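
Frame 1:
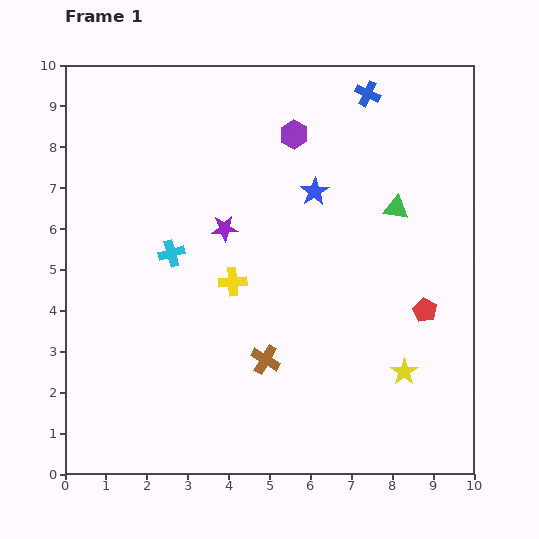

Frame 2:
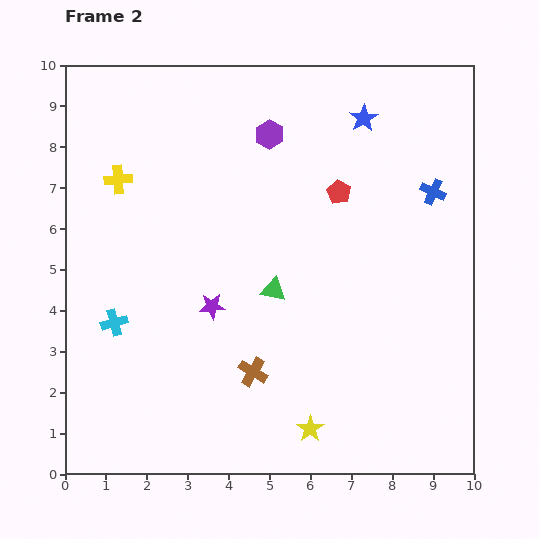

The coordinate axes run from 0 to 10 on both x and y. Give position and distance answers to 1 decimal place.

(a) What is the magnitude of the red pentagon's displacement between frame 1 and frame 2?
3.6

The red pentagon moved from (8.8, 4.0) to (6.7, 6.9), a distance of √(2.1² + 2.9²) ≈ 3.6.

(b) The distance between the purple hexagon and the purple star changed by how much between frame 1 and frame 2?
+1.5

Distance in frame 1: 2.9. Distance in frame 2: 4.4.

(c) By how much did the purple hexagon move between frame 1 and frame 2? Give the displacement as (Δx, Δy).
(-0.6, 0.0)

The purple hexagon was at (5.6, 8.3) in frame 1 and (5.0, 8.3) in frame 2.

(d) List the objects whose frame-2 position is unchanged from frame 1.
none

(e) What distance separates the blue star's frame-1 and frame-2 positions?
2.2

The blue star moved from (6.1, 6.9) to (7.3, 8.7), a distance of √(1.2² + 1.8²) ≈ 2.2.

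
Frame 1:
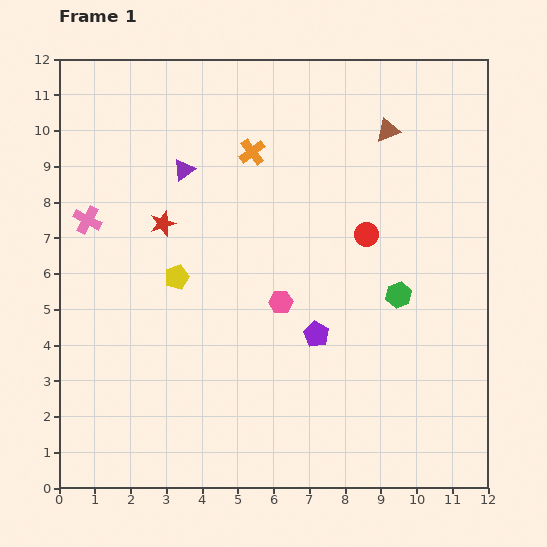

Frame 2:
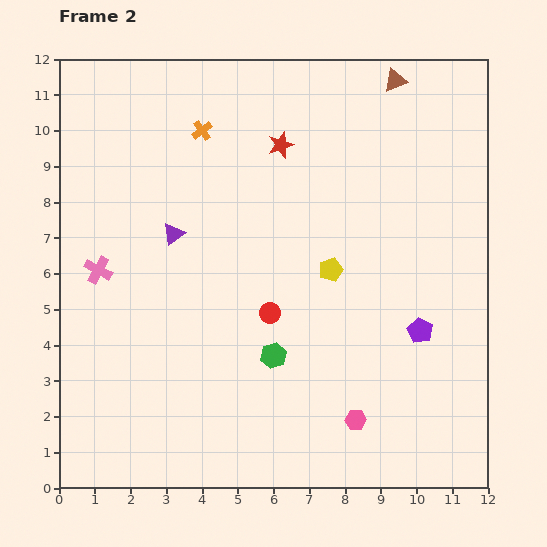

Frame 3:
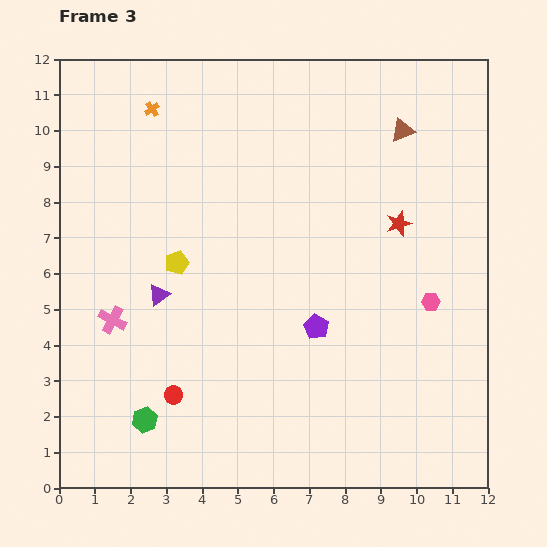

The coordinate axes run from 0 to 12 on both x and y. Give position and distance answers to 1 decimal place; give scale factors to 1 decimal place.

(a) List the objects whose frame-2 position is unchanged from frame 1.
none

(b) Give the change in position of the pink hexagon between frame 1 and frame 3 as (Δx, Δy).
(4.2, 0.0)

The pink hexagon was at (6.2, 5.2) in frame 1 and (10.4, 5.2) in frame 3.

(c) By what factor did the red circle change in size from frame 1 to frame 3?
0.8×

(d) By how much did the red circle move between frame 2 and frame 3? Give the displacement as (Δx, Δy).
(-2.7, -2.3)

The red circle was at (5.9, 4.9) in frame 2 and (3.2, 2.6) in frame 3.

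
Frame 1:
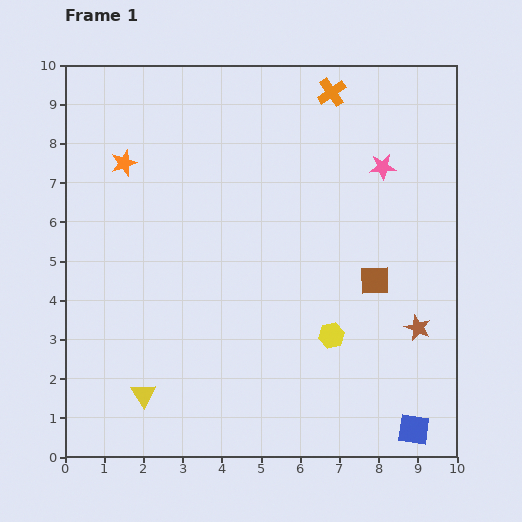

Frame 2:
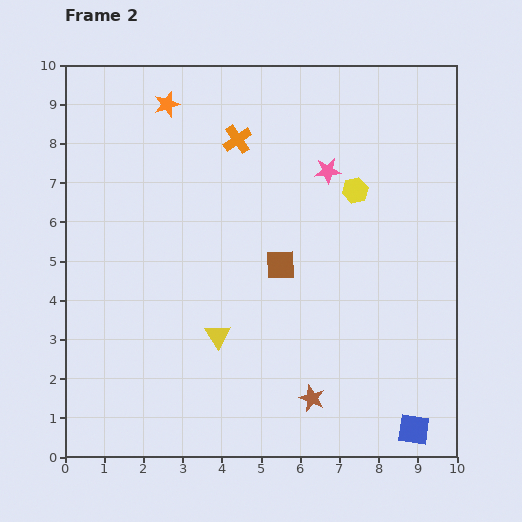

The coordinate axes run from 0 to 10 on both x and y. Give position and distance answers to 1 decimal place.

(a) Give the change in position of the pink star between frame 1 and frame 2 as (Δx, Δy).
(-1.4, -0.1)

The pink star was at (8.1, 7.4) in frame 1 and (6.7, 7.3) in frame 2.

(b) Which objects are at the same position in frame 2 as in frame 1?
the blue square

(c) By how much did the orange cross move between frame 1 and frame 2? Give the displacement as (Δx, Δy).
(-2.4, -1.2)

The orange cross was at (6.8, 9.3) in frame 1 and (4.4, 8.1) in frame 2.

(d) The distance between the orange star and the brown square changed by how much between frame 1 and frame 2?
-2.1

Distance in frame 1: 7.1. Distance in frame 2: 5.0.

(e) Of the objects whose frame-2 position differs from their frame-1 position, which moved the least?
the pink star

(moved 1.4)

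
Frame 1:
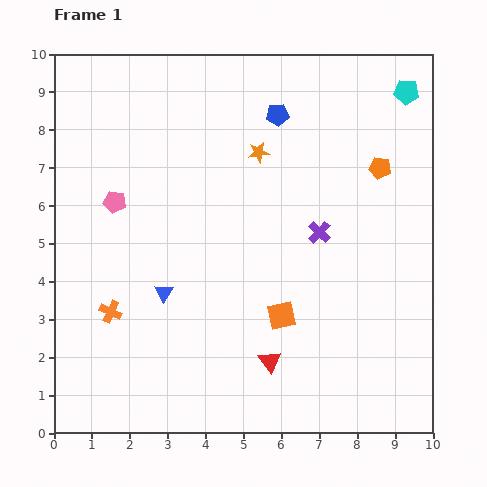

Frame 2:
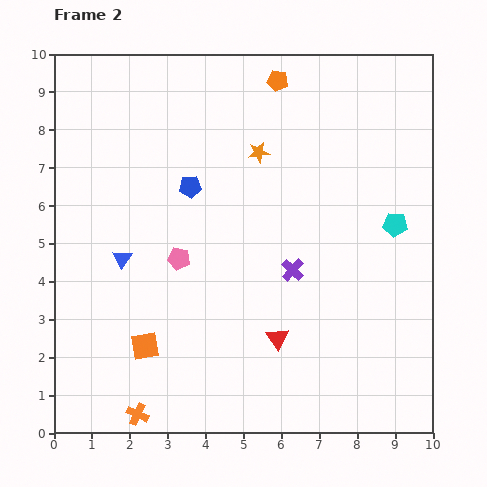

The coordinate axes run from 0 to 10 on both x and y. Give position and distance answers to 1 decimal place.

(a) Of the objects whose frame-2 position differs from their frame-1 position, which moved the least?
the red triangle

(moved 0.6)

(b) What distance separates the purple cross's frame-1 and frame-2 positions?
1.2

The purple cross moved from (7.0, 5.3) to (6.3, 4.3), a distance of √(0.7² + 1.0²) ≈ 1.2.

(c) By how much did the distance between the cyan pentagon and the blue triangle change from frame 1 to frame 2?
-1.0

Distance in frame 1: 8.3. Distance in frame 2: 7.3.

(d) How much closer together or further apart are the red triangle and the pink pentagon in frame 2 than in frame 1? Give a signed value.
-2.6

Distance in frame 1: 5.9. Distance in frame 2: 3.3.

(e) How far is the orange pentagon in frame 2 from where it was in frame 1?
3.5

The orange pentagon moved from (8.6, 7.0) to (5.9, 9.3), a distance of √(2.7² + 2.3²) ≈ 3.5.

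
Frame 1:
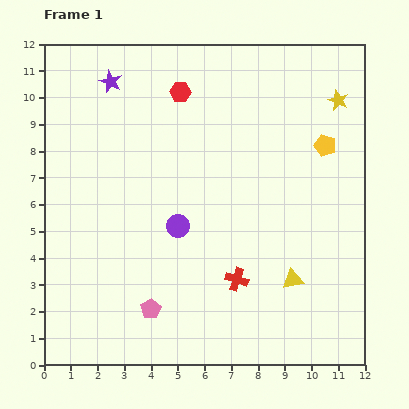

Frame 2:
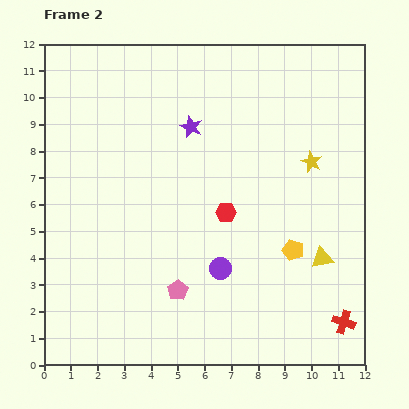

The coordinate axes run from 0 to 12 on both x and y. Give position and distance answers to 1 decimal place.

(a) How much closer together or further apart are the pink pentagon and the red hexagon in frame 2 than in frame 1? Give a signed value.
-4.8

Distance in frame 1: 8.2. Distance in frame 2: 3.4.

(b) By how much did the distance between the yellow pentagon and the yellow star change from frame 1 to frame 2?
+1.6

Distance in frame 1: 1.8. Distance in frame 2: 3.4.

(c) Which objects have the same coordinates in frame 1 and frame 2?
none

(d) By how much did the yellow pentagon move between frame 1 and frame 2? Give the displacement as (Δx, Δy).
(-1.2, -3.9)

The yellow pentagon was at (10.5, 8.2) in frame 1 and (9.3, 4.3) in frame 2.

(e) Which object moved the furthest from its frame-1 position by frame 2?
the red hexagon

(moved 4.8; next 4.3)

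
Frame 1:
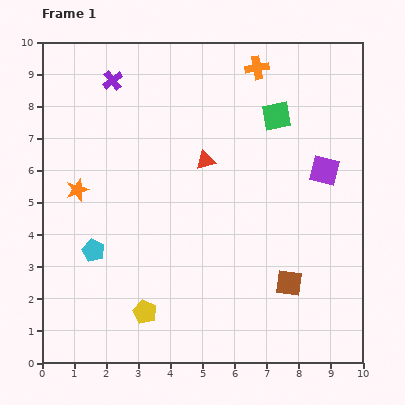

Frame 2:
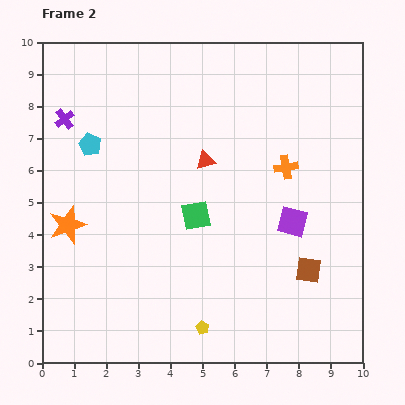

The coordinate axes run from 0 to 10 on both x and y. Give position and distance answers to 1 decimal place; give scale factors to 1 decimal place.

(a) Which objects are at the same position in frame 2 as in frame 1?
the red triangle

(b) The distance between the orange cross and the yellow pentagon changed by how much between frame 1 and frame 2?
-2.8

Distance in frame 1: 8.4. Distance in frame 2: 5.6.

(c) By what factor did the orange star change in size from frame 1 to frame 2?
1.7×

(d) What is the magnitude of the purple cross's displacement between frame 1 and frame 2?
1.9

The purple cross moved from (2.2, 8.8) to (0.7, 7.6), a distance of √(1.5² + 1.2²) ≈ 1.9.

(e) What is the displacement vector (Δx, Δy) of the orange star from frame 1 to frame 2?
(-0.3, -1.1)

The orange star was at (1.1, 5.4) in frame 1 and (0.8, 4.3) in frame 2.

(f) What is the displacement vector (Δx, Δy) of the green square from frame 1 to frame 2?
(-2.5, -3.1)

The green square was at (7.3, 7.7) in frame 1 and (4.8, 4.6) in frame 2.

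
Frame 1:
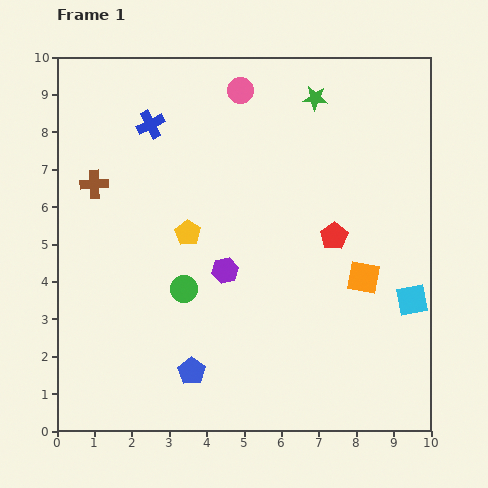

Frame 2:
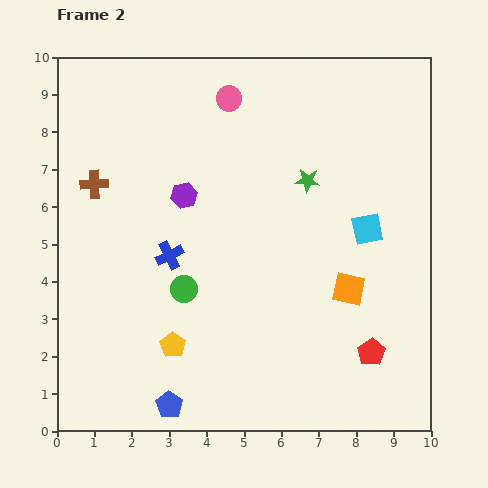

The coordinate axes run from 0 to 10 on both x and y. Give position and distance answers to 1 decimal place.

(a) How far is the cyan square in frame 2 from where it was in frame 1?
2.2

The cyan square moved from (9.5, 3.5) to (8.3, 5.4), a distance of √(1.2² + 1.9²) ≈ 2.2.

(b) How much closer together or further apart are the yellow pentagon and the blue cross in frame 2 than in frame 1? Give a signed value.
-0.7

Distance in frame 1: 3.1. Distance in frame 2: 2.4.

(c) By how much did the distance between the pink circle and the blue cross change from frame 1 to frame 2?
+1.9

Distance in frame 1: 2.6. Distance in frame 2: 4.5.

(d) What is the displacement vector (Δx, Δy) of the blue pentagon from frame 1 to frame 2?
(-0.6, -0.9)

The blue pentagon was at (3.6, 1.6) in frame 1 and (3.0, 0.7) in frame 2.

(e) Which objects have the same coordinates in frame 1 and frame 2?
the brown cross, the green circle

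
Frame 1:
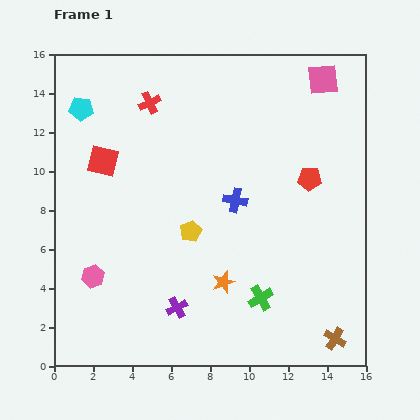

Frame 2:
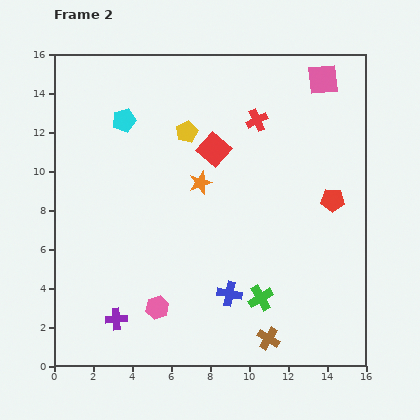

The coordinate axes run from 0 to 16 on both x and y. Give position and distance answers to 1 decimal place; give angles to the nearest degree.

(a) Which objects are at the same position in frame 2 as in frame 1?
the pink square, the green cross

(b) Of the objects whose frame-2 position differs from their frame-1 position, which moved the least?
the red pentagon

(moved 1.6)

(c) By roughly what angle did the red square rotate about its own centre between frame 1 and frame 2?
27° clockwise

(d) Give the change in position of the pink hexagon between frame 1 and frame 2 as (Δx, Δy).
(3.3, -1.6)

The pink hexagon was at (2.0, 4.6) in frame 1 and (5.3, 3.0) in frame 2.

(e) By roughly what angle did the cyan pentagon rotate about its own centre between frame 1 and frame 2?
21° counter-clockwise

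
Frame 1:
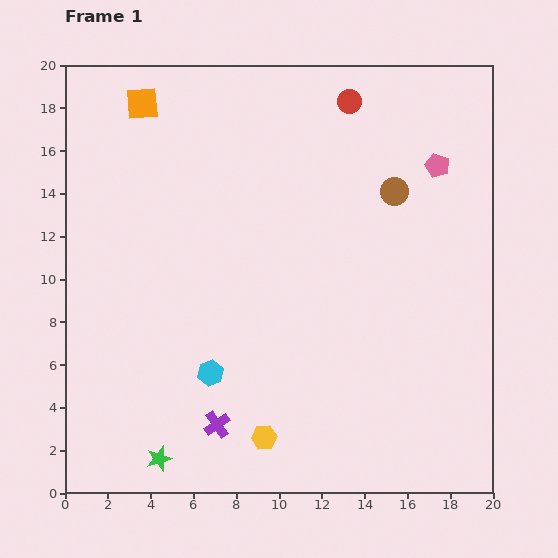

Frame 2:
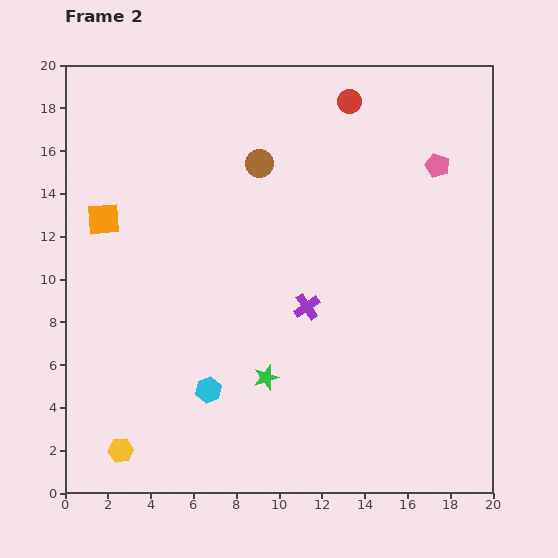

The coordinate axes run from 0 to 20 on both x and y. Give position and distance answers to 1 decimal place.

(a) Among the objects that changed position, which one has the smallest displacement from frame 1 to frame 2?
the cyan hexagon

(moved 0.8)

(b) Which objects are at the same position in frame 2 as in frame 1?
the red circle, the pink pentagon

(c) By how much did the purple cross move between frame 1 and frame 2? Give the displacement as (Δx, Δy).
(4.2, 5.5)

The purple cross was at (7.1, 3.2) in frame 1 and (11.3, 8.7) in frame 2.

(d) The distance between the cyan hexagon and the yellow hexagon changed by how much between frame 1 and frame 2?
+1.1

Distance in frame 1: 3.9. Distance in frame 2: 5.0.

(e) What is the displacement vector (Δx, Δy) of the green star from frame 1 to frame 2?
(5.0, 3.8)

The green star was at (4.4, 1.6) in frame 1 and (9.4, 5.4) in frame 2.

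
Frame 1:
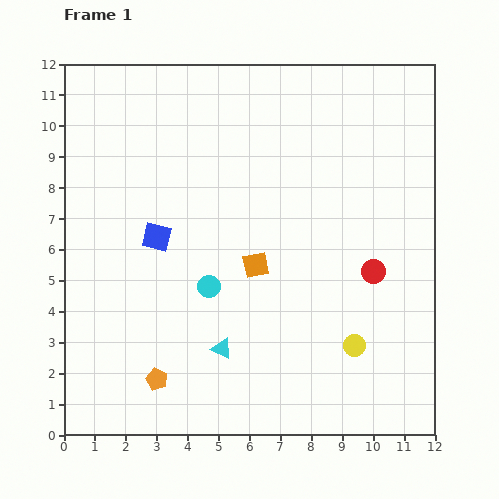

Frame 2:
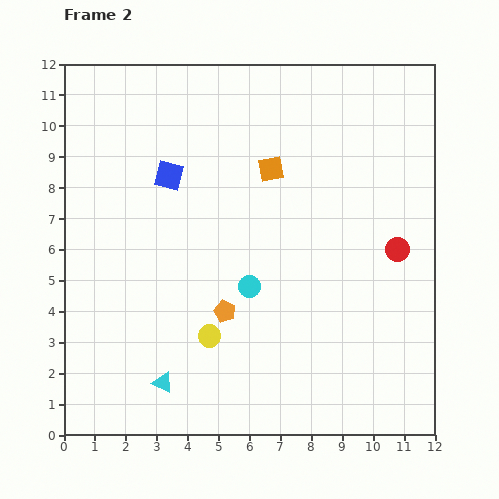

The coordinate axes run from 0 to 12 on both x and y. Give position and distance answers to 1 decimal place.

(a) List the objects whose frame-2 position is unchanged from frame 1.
none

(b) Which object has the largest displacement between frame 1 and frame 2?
the yellow circle

(moved 4.7; next 3.1)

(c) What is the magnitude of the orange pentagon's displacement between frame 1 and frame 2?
3.1

The orange pentagon moved from (3.0, 1.8) to (5.2, 4.0), a distance of √(2.2² + 2.2²) ≈ 3.1.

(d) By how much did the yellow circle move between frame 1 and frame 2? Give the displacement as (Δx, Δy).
(-4.7, 0.3)

The yellow circle was at (9.4, 2.9) in frame 1 and (4.7, 3.2) in frame 2.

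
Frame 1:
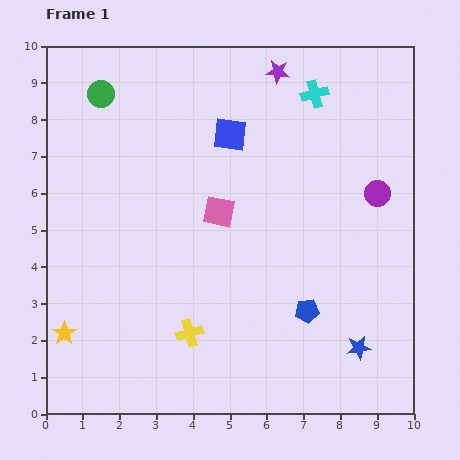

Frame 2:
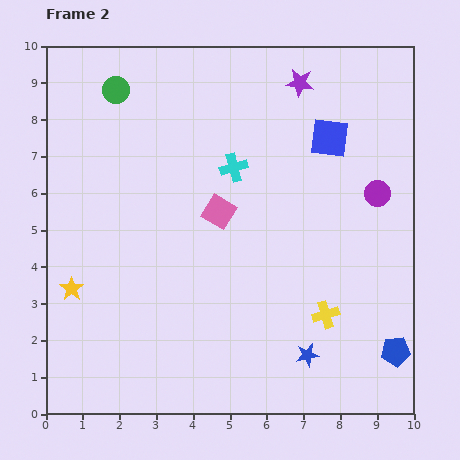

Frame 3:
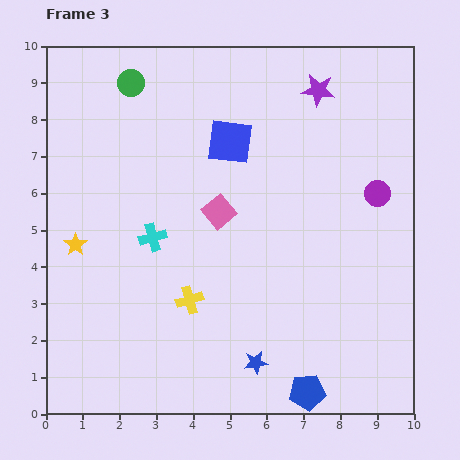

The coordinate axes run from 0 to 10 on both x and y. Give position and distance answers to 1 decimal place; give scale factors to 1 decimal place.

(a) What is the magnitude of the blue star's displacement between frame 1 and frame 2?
1.4

The blue star moved from (8.5, 1.8) to (7.1, 1.6), a distance of √(1.4² + 0.2²) ≈ 1.4.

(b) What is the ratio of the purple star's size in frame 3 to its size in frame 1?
1.4×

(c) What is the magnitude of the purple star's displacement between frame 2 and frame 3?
0.5

The purple star moved from (6.9, 9.0) to (7.4, 8.8), a distance of √(0.5² + 0.2²) ≈ 0.5.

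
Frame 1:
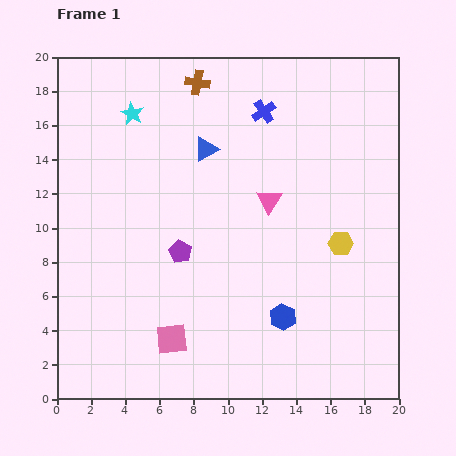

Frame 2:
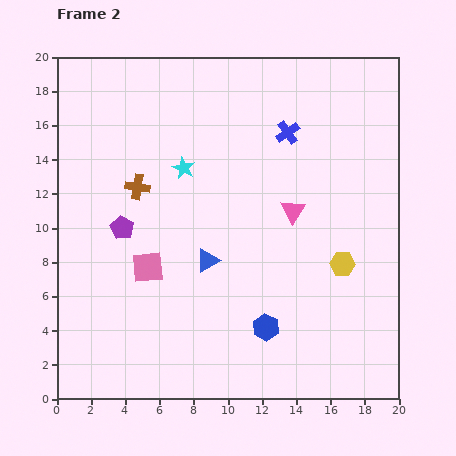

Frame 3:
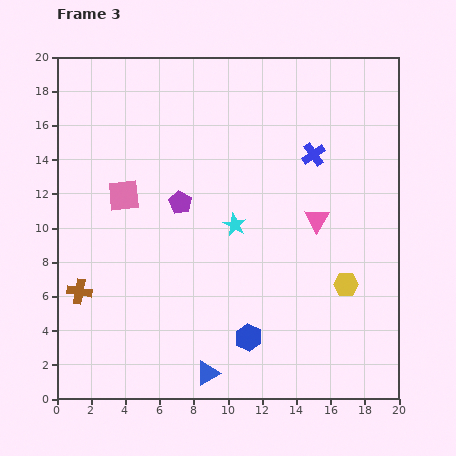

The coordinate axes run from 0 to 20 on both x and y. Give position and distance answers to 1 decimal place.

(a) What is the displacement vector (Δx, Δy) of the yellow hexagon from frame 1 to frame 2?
(0.1, -1.2)

The yellow hexagon was at (16.6, 9.1) in frame 1 and (16.7, 7.9) in frame 2.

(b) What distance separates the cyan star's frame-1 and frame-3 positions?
8.8

The cyan star moved from (4.4, 16.7) to (10.4, 10.2), a distance of √(6.0² + 6.5²) ≈ 8.8.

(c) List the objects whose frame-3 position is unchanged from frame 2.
none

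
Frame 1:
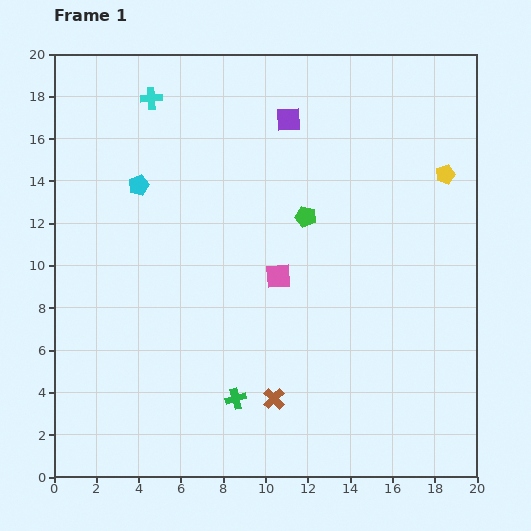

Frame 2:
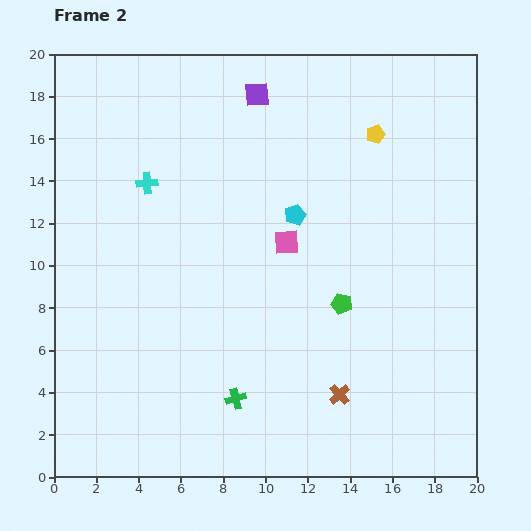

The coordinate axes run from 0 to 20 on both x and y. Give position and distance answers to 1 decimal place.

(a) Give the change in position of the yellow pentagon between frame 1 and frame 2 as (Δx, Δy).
(-3.3, 1.9)

The yellow pentagon was at (18.5, 14.3) in frame 1 and (15.2, 16.2) in frame 2.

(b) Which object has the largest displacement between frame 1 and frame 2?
the cyan pentagon

(moved 7.5; next 4.4)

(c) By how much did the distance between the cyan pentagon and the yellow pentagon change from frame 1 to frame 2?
-9.1

Distance in frame 1: 14.5. Distance in frame 2: 5.4.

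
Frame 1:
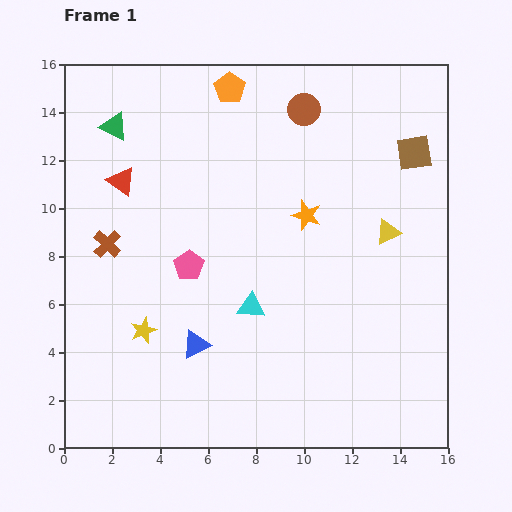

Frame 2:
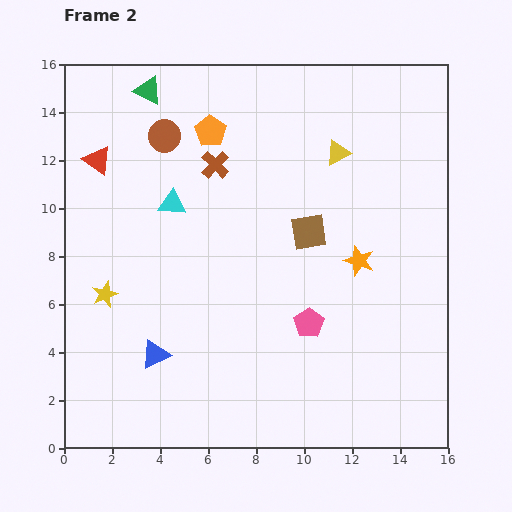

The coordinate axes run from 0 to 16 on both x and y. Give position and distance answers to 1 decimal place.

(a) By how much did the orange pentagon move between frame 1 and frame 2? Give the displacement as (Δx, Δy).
(-0.8, -1.8)

The orange pentagon was at (6.9, 15.0) in frame 1 and (6.1, 13.2) in frame 2.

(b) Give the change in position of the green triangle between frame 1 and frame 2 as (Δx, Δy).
(1.4, 1.5)

The green triangle was at (2.1, 13.4) in frame 1 and (3.5, 14.9) in frame 2.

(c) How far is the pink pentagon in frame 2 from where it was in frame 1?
5.5

The pink pentagon moved from (5.2, 7.6) to (10.2, 5.2), a distance of √(5.0² + 2.4²) ≈ 5.5.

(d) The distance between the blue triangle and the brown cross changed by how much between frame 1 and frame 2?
+2.7

Distance in frame 1: 5.6. Distance in frame 2: 8.3.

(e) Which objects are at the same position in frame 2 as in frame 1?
none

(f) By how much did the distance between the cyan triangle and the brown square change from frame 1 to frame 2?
-3.5

Distance in frame 1: 9.3. Distance in frame 2: 5.8.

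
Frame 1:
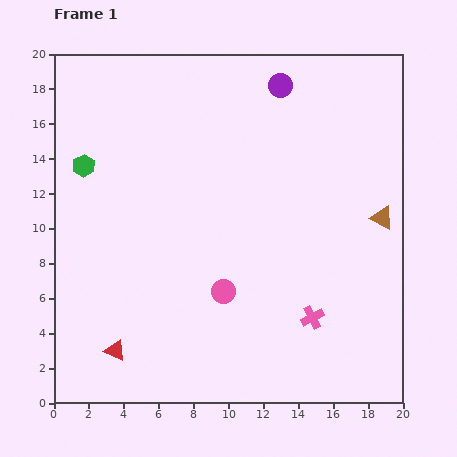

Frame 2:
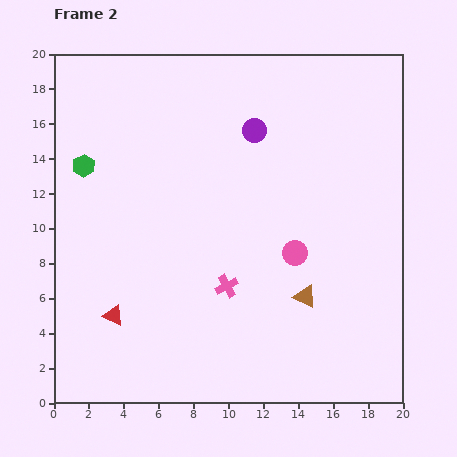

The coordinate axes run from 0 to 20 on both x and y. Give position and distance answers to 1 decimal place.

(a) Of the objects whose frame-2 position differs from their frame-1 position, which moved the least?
the red triangle

(moved 2.0)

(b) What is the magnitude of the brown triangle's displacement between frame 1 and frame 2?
6.3

The brown triangle moved from (18.8, 10.6) to (14.4, 6.1), a distance of √(4.4² + 4.5²) ≈ 6.3.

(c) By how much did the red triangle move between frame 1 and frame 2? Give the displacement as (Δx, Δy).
(-0.1, 2.0)

The red triangle was at (3.5, 3.0) in frame 1 and (3.4, 5.0) in frame 2.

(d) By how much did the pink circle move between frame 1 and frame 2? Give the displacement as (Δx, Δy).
(4.1, 2.2)

The pink circle was at (9.7, 6.4) in frame 1 and (13.8, 8.6) in frame 2.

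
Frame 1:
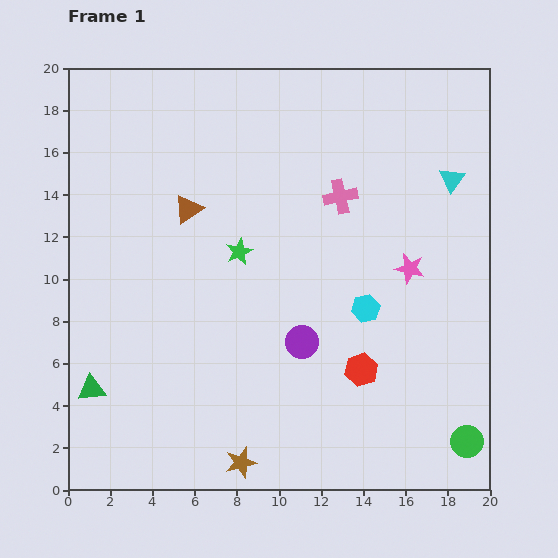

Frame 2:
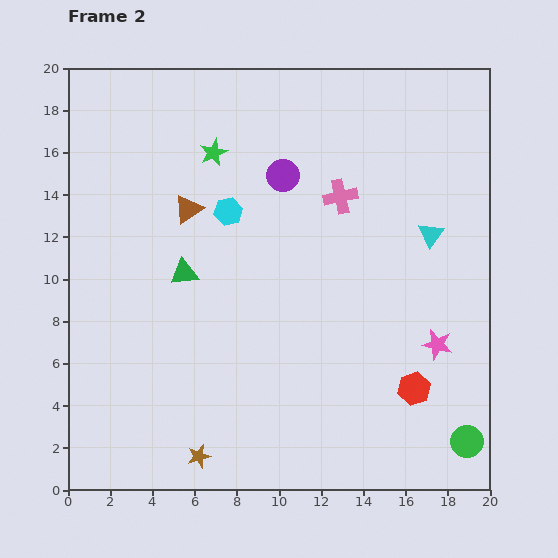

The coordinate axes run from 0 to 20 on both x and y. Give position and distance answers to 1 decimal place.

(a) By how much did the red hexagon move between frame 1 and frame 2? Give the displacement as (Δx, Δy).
(2.5, -0.9)

The red hexagon was at (13.9, 5.7) in frame 1 and (16.4, 4.8) in frame 2.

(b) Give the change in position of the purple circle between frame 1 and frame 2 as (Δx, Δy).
(-0.9, 7.9)

The purple circle was at (11.1, 7.0) in frame 1 and (10.2, 14.9) in frame 2.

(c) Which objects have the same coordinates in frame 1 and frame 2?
the green circle, the pink cross, the brown triangle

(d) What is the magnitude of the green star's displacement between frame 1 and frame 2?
4.9

The green star moved from (8.1, 11.3) to (6.9, 16.0), a distance of √(1.2² + 4.7²) ≈ 4.9.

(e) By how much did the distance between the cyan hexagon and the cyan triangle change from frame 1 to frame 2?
+2.4

Distance in frame 1: 7.3. Distance in frame 2: 9.7.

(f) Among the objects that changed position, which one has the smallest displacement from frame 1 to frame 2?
the brown star

(moved 2.0)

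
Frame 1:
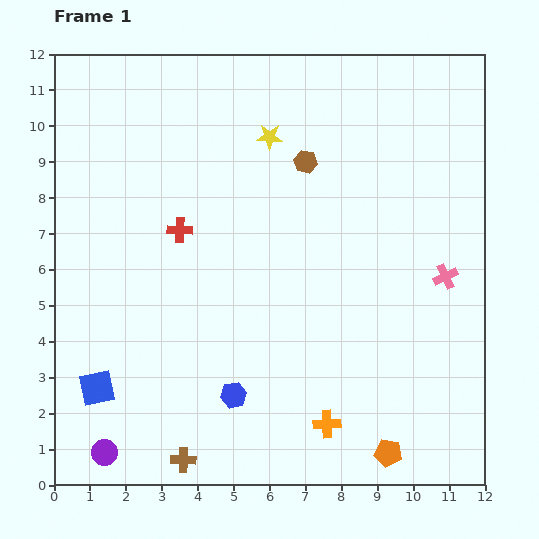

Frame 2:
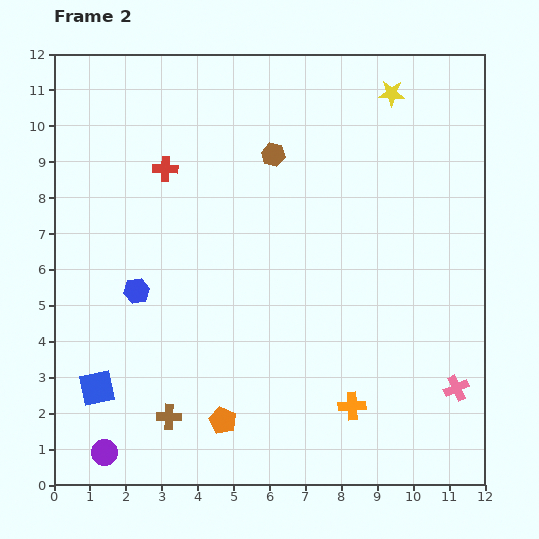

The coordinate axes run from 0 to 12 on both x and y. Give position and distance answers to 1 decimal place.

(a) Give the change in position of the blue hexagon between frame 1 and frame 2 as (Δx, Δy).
(-2.7, 2.9)

The blue hexagon was at (5.0, 2.5) in frame 1 and (2.3, 5.4) in frame 2.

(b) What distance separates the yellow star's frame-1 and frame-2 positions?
3.6

The yellow star moved from (6.0, 9.7) to (9.4, 10.9), a distance of √(3.4² + 1.2²) ≈ 3.6.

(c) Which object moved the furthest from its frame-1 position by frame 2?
the orange pentagon

(moved 4.7; next 4.0)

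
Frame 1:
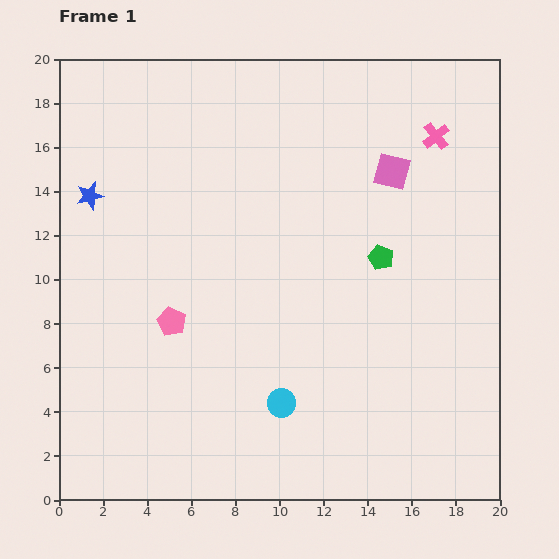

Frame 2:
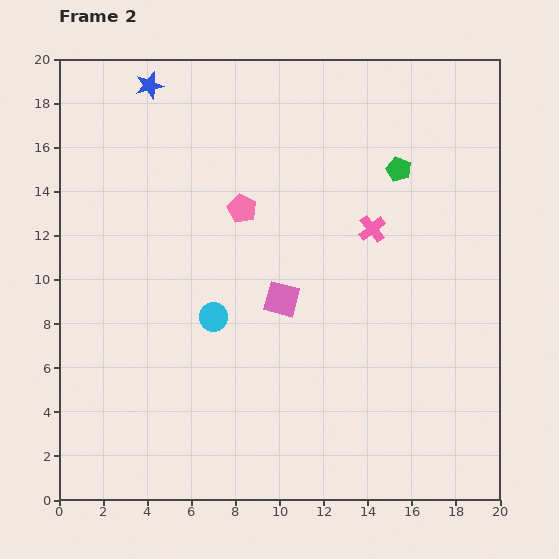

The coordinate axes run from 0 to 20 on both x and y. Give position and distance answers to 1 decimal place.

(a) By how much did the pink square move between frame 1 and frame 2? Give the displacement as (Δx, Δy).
(-5.0, -5.8)

The pink square was at (15.1, 14.9) in frame 1 and (10.1, 9.1) in frame 2.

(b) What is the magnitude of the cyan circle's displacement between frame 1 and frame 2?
5.0

The cyan circle moved from (10.1, 4.4) to (7.0, 8.3), a distance of √(3.1² + 3.9²) ≈ 5.0.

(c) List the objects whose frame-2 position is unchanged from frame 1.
none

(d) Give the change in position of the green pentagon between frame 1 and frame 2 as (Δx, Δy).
(0.8, 4.0)

The green pentagon was at (14.6, 11.0) in frame 1 and (15.4, 15.0) in frame 2.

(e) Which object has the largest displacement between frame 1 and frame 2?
the pink square

(moved 7.7; next 6.0)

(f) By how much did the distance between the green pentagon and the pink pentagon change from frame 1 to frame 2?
-2.6

Distance in frame 1: 9.9. Distance in frame 2: 7.3.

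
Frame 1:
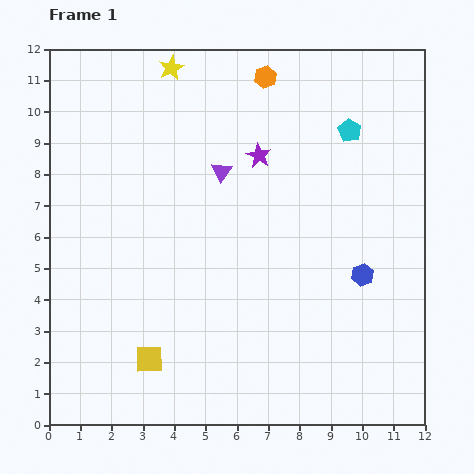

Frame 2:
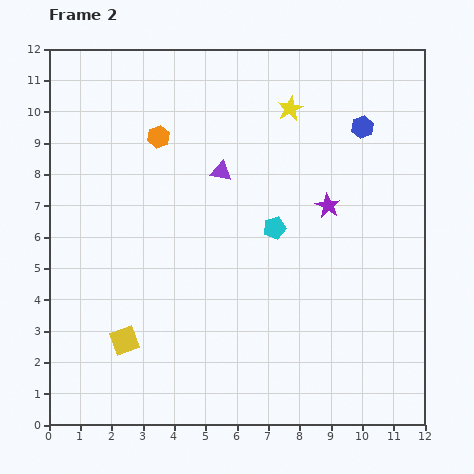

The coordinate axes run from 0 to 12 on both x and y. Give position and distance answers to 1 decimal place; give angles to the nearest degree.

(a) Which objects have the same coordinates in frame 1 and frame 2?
the purple triangle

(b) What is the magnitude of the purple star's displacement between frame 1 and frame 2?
2.7

The purple star moved from (6.7, 8.6) to (8.9, 7.0), a distance of √(2.2² + 1.6²) ≈ 2.7.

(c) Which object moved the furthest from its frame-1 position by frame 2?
the blue hexagon

(moved 4.7; next 4.0)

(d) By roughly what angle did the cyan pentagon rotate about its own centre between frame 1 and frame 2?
27° clockwise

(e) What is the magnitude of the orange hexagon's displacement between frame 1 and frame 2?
3.9

The orange hexagon moved from (6.9, 11.1) to (3.5, 9.2), a distance of √(3.4² + 1.9²) ≈ 3.9.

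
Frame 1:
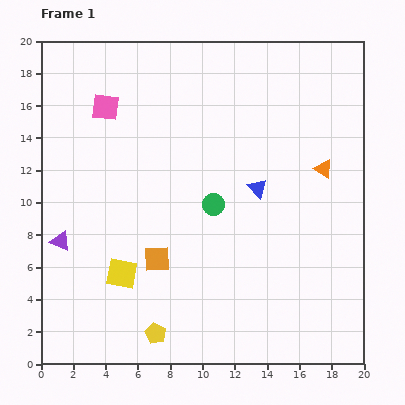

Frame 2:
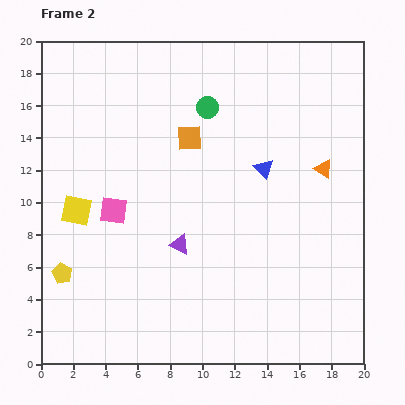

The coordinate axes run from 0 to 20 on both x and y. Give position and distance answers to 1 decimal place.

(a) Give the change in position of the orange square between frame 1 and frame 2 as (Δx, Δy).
(2.0, 7.5)

The orange square was at (7.2, 6.5) in frame 1 and (9.2, 14.0) in frame 2.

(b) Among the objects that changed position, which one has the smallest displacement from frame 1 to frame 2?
the blue triangle

(moved 1.3)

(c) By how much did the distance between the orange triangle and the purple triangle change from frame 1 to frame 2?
-6.8

Distance in frame 1: 16.9. Distance in frame 2: 10.1.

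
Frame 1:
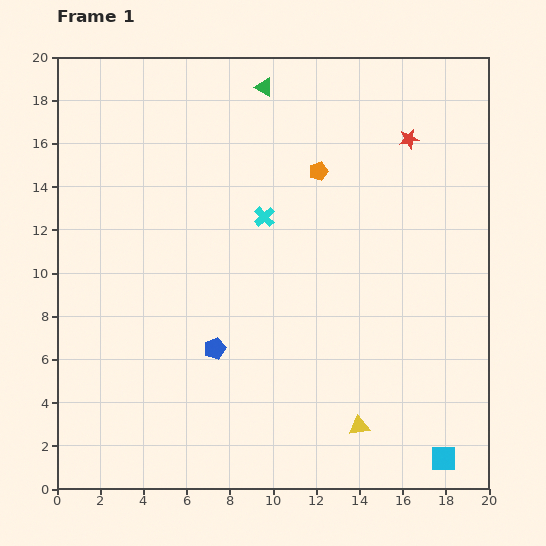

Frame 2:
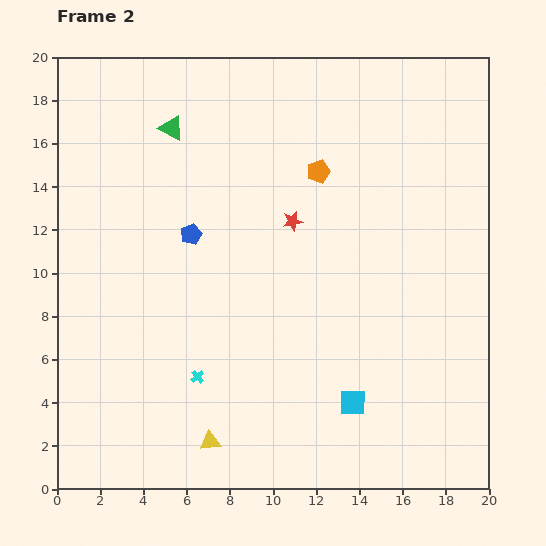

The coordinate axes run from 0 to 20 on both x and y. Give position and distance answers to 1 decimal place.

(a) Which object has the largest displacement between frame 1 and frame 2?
the cyan cross

(moved 8.0; next 6.9)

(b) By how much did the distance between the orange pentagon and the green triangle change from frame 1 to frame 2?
+2.5

Distance in frame 1: 4.6. Distance in frame 2: 7.1.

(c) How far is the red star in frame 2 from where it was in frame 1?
6.6

The red star moved from (16.3, 16.2) to (10.9, 12.4), a distance of √(5.4² + 3.8²) ≈ 6.6.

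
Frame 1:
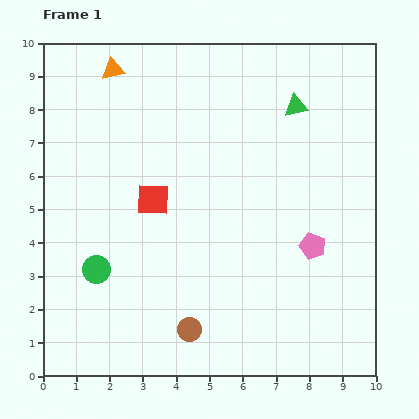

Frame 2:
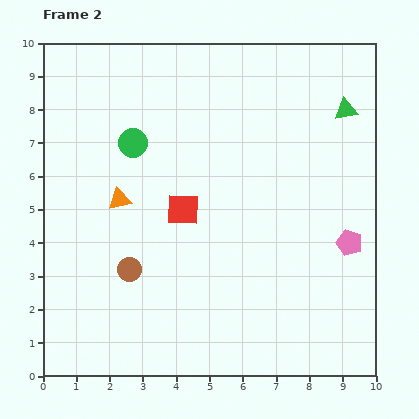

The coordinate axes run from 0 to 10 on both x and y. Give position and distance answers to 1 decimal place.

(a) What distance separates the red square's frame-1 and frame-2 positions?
0.9

The red square moved from (3.3, 5.3) to (4.2, 5.0), a distance of √(0.9² + 0.3²) ≈ 0.9.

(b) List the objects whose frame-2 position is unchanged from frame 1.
none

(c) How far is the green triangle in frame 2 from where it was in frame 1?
1.5

The green triangle moved from (7.6, 8.1) to (9.1, 8.0), a distance of √(1.5² + 0.1²) ≈ 1.5.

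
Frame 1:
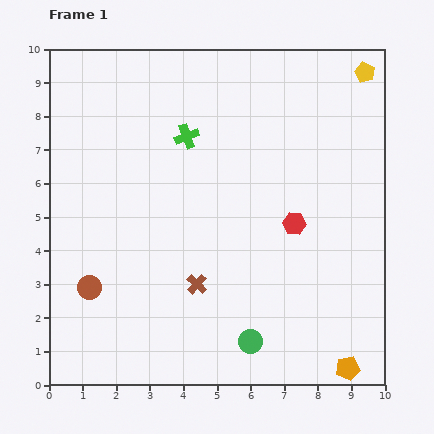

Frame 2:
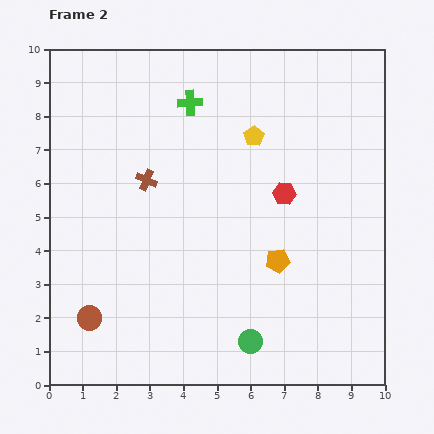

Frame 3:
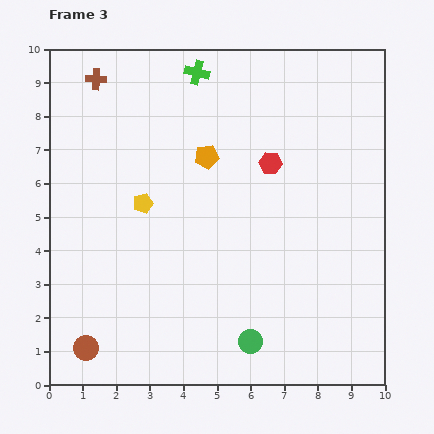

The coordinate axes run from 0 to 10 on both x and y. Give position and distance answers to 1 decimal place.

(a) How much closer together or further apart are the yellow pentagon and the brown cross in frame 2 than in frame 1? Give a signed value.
-4.5

Distance in frame 1: 8.0. Distance in frame 2: 3.5.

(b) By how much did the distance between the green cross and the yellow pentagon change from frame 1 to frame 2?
-3.5

Distance in frame 1: 5.6. Distance in frame 2: 2.1.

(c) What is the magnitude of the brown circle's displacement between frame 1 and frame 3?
1.8

The brown circle moved from (1.2, 2.9) to (1.1, 1.1), a distance of √(0.1² + 1.8²) ≈ 1.8.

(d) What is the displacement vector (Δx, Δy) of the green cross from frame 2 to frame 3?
(0.2, 0.9)

The green cross was at (4.2, 8.4) in frame 2 and (4.4, 9.3) in frame 3.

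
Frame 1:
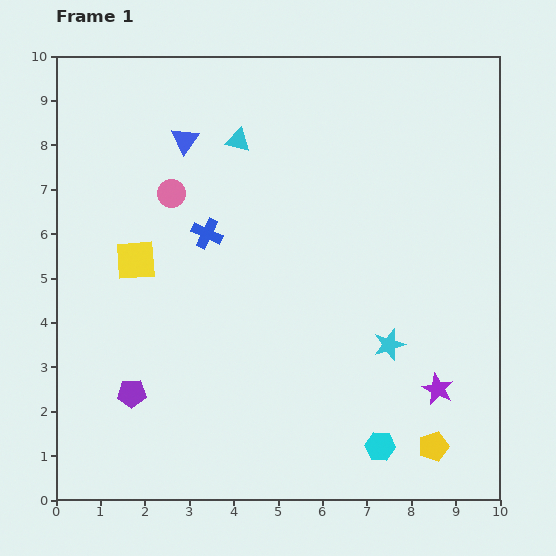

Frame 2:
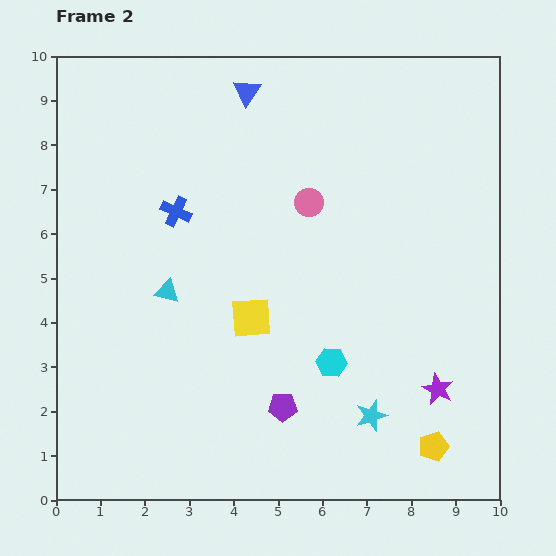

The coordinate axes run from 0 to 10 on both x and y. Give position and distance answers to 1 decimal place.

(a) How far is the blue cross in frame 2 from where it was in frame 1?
0.9

The blue cross moved from (3.4, 6.0) to (2.7, 6.5), a distance of √(0.7² + 0.5²) ≈ 0.9.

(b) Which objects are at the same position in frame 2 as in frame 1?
the purple star, the yellow pentagon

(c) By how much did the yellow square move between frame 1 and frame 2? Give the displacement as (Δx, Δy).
(2.6, -1.3)

The yellow square was at (1.8, 5.4) in frame 1 and (4.4, 4.1) in frame 2.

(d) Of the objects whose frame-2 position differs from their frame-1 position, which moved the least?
the blue cross

(moved 0.9)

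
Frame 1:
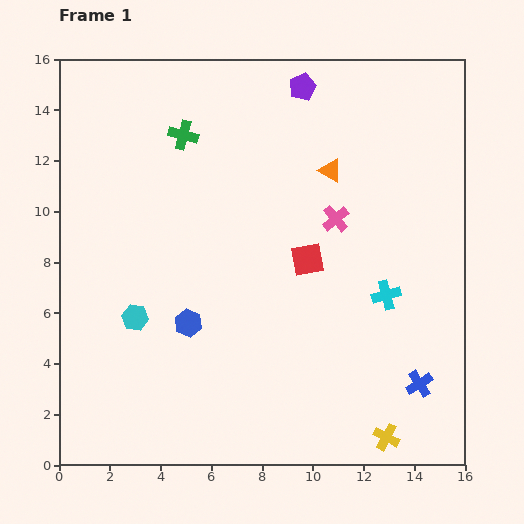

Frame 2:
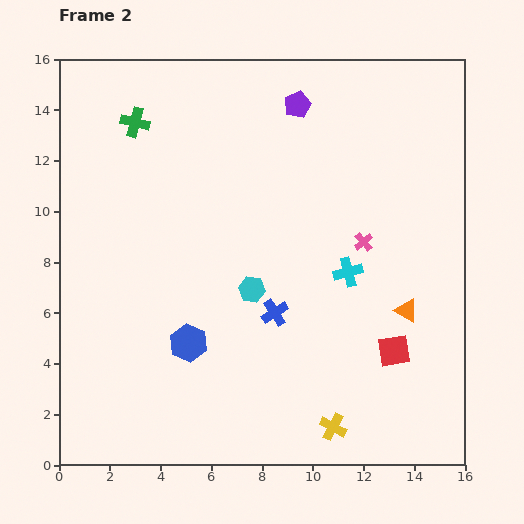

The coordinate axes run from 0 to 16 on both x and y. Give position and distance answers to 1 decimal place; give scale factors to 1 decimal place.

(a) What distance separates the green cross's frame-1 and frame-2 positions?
2.0

The green cross moved from (4.9, 13.0) to (3.0, 13.5), a distance of √(1.9² + 0.5²) ≈ 2.0.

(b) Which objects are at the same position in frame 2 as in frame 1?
none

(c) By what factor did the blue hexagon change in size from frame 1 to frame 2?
1.4×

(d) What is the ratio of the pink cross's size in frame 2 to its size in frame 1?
0.7×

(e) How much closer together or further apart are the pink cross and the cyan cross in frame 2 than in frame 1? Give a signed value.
-2.3

Distance in frame 1: 3.6. Distance in frame 2: 1.3.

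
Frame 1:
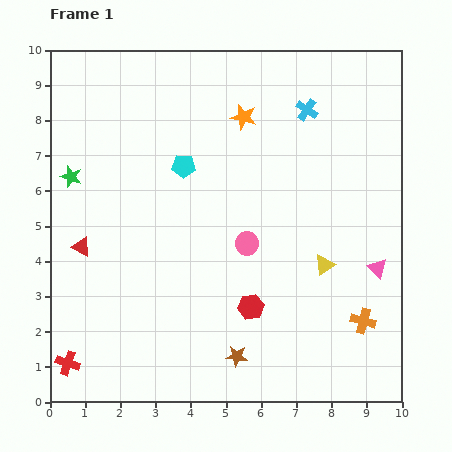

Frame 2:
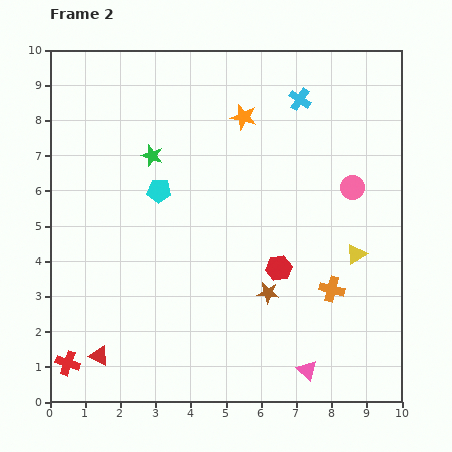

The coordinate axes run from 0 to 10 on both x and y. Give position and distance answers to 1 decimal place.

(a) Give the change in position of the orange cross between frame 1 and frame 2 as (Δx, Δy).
(-0.9, 0.9)

The orange cross was at (8.9, 2.3) in frame 1 and (8.0, 3.2) in frame 2.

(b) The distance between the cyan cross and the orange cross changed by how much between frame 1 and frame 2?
-0.7

Distance in frame 1: 6.2. Distance in frame 2: 5.5.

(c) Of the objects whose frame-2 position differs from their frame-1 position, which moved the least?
the cyan cross

(moved 0.4)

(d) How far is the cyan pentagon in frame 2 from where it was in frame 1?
1.0

The cyan pentagon moved from (3.8, 6.7) to (3.1, 6.0), a distance of √(0.7² + 0.7²) ≈ 1.0.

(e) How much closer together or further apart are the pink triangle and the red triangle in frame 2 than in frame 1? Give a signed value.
-2.5

Distance in frame 1: 8.4. Distance in frame 2: 5.9.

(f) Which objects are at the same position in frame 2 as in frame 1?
the red cross, the orange star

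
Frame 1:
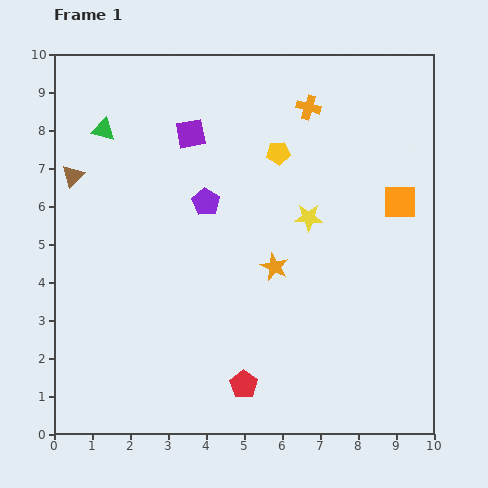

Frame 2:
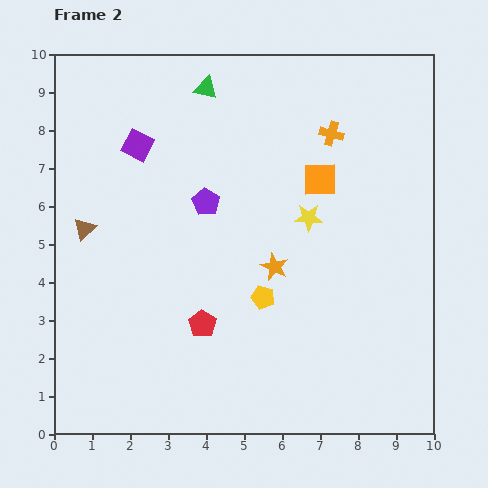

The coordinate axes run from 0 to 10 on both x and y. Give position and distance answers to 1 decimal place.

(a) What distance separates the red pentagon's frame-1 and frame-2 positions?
1.9

The red pentagon moved from (5.0, 1.3) to (3.9, 2.9), a distance of √(1.1² + 1.6²) ≈ 1.9.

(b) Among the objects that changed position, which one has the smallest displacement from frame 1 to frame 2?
the orange cross

(moved 0.9)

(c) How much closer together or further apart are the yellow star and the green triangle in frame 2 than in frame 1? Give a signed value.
-1.6

Distance in frame 1: 5.9. Distance in frame 2: 4.3.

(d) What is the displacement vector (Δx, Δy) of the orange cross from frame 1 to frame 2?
(0.6, -0.7)

The orange cross was at (6.7, 8.6) in frame 1 and (7.3, 7.9) in frame 2.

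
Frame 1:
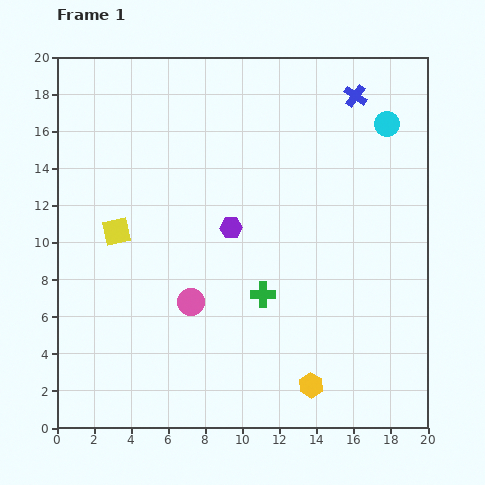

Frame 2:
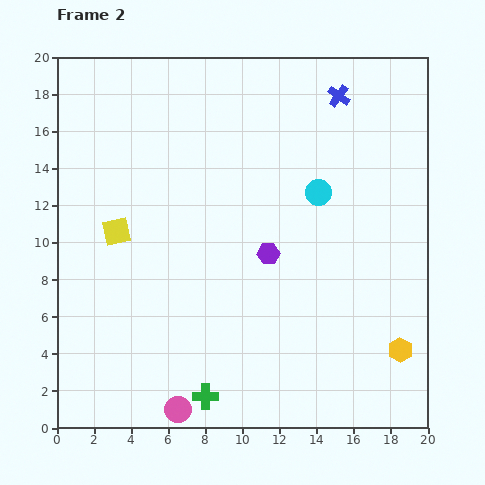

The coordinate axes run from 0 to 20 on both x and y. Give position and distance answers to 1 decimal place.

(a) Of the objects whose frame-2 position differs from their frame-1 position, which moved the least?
the blue cross

(moved 0.9)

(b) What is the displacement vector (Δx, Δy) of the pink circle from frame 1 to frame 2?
(-0.7, -5.8)

The pink circle was at (7.2, 6.8) in frame 1 and (6.5, 1.0) in frame 2.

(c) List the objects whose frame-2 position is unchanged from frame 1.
the yellow square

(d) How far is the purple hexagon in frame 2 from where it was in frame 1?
2.4

The purple hexagon moved from (9.4, 10.8) to (11.4, 9.4), a distance of √(2.0² + 1.4²) ≈ 2.4.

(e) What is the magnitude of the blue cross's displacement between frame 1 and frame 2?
0.9

The blue cross moved from (16.1, 17.9) to (15.2, 17.9), a distance of √(0.9² + 0.0²) ≈ 0.9.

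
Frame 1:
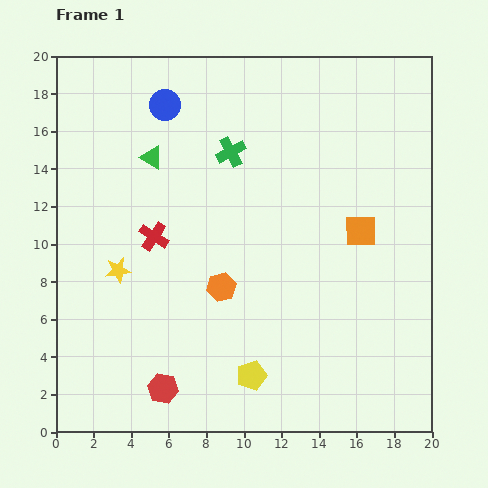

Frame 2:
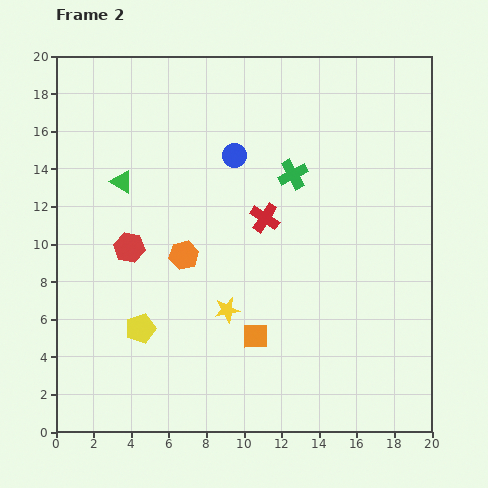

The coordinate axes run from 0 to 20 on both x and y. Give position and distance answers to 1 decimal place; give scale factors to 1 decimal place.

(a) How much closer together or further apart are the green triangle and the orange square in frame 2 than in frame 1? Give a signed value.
-1.0

Distance in frame 1: 11.8. Distance in frame 2: 10.8.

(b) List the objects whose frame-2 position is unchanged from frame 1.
none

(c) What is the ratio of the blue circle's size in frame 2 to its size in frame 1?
0.8×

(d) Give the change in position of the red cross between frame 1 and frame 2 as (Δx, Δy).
(5.9, 1.0)

The red cross was at (5.2, 10.4) in frame 1 and (11.1, 11.4) in frame 2.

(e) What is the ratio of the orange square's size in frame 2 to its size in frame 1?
0.8×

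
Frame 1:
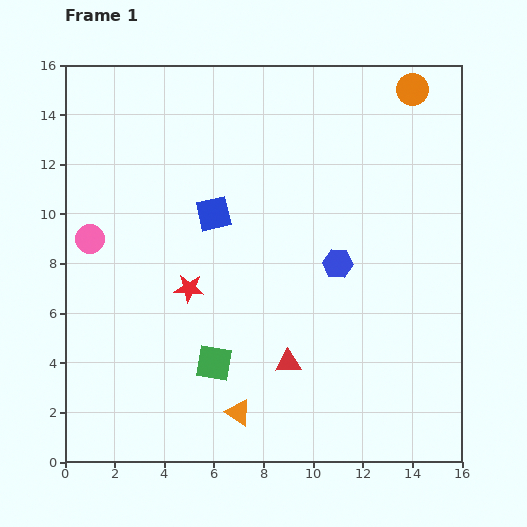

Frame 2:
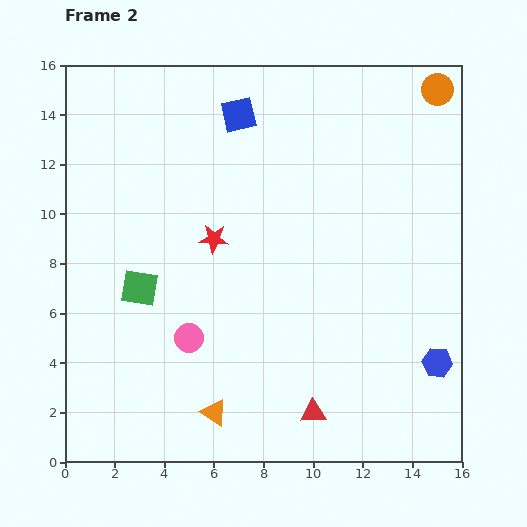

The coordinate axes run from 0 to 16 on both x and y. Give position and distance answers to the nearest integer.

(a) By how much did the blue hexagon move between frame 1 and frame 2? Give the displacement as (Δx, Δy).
(4, -4)

The blue hexagon was at (11, 8) in frame 1 and (15, 4) in frame 2.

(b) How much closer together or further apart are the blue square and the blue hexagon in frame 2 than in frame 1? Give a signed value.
+8

Distance in frame 1: 5. Distance in frame 2: 13.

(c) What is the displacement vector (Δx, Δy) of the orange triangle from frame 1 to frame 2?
(-1, 0)

The orange triangle was at (7, 2) in frame 1 and (6, 2) in frame 2.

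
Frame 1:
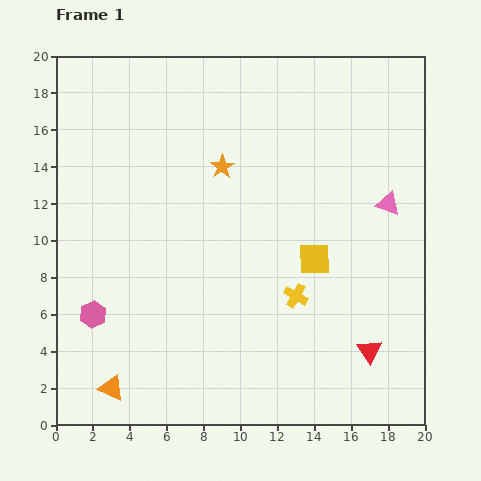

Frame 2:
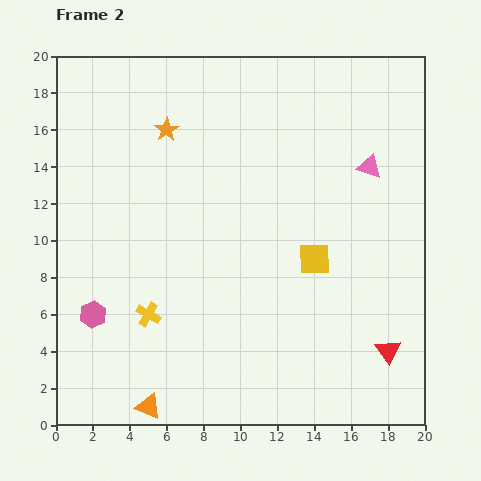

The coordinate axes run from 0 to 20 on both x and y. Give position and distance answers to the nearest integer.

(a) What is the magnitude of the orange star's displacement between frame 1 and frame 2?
4

The orange star moved from (9, 14) to (6, 16), a distance of √(3² + 2²) ≈ 4.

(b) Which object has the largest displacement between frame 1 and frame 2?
the yellow cross

(moved 8; next 4)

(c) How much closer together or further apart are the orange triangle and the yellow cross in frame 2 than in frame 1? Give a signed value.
-6

Distance in frame 1: 11. Distance in frame 2: 5.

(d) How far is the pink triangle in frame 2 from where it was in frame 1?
2

The pink triangle moved from (18, 12) to (17, 14), a distance of √(1² + 2²) ≈ 2.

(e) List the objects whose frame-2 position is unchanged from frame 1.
the yellow square, the pink hexagon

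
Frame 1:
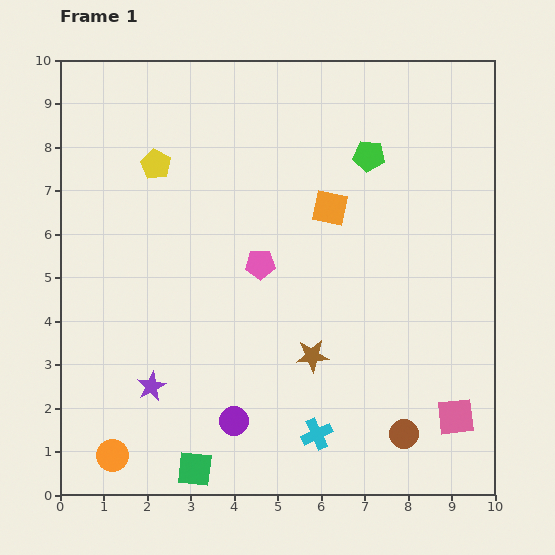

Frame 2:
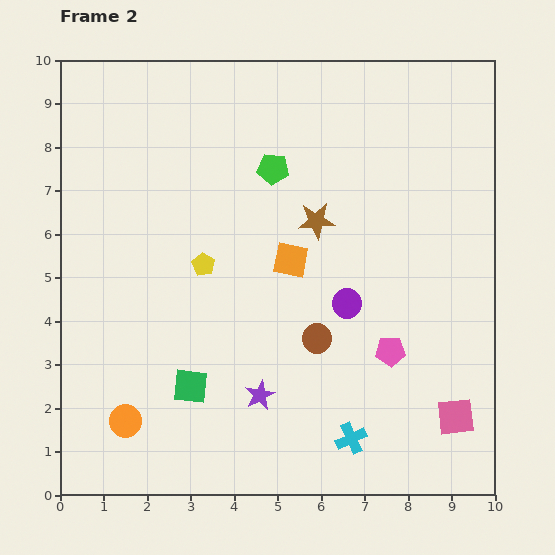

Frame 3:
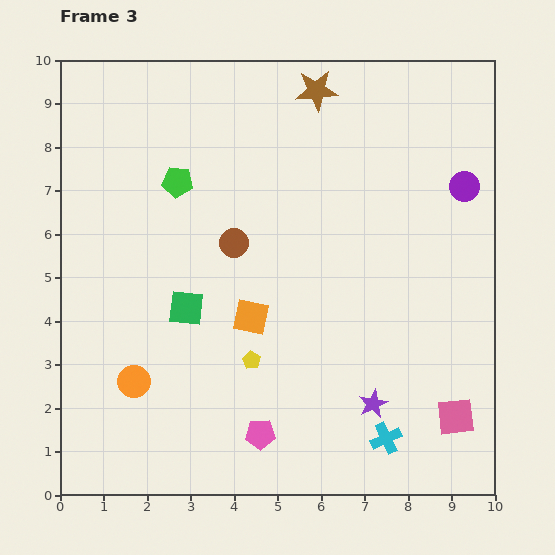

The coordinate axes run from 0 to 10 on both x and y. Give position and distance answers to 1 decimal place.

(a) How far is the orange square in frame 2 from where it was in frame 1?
1.5

The orange square moved from (6.2, 6.6) to (5.3, 5.4), a distance of √(0.9² + 1.2²) ≈ 1.5.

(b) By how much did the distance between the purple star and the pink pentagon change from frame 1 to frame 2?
-0.6

Distance in frame 1: 3.8. Distance in frame 2: 3.2.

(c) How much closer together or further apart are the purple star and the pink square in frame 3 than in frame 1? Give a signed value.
-5.1

Distance in frame 1: 7.0. Distance in frame 3: 1.9.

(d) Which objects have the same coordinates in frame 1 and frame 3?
the pink square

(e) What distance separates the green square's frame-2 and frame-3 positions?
1.8

The green square moved from (3.0, 2.5) to (2.9, 4.3), a distance of √(0.1² + 1.8²) ≈ 1.8.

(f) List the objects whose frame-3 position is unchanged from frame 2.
the pink square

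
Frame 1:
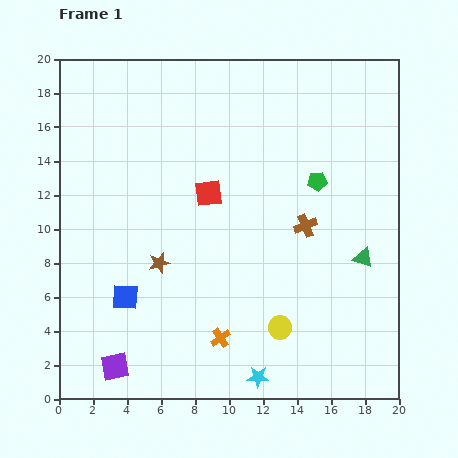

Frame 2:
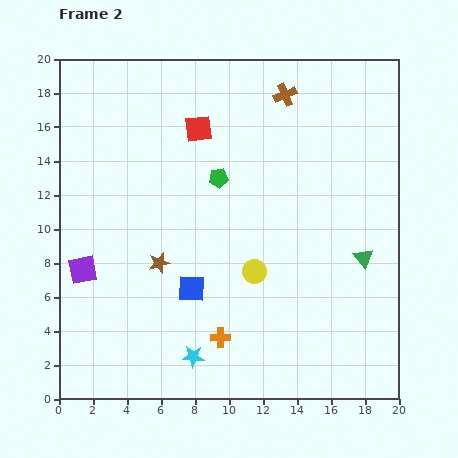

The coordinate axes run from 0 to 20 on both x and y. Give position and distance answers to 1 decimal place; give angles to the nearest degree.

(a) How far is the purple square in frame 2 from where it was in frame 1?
6.0

The purple square moved from (3.3, 1.9) to (1.4, 7.6), a distance of √(1.9² + 5.7²) ≈ 6.0.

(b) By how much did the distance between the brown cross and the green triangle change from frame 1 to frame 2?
+6.7

Distance in frame 1: 3.9. Distance in frame 2: 10.6.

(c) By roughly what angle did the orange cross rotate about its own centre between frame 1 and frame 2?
34° clockwise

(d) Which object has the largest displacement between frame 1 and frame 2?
the brown cross

(moved 7.8; next 6.0)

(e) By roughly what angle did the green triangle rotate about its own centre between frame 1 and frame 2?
31° clockwise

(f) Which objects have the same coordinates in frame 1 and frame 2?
the brown star, the orange cross, the green triangle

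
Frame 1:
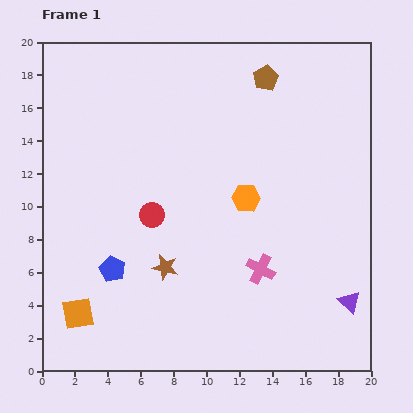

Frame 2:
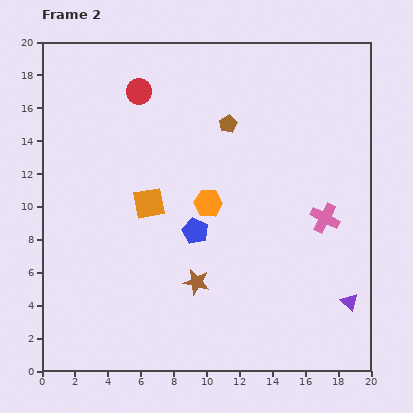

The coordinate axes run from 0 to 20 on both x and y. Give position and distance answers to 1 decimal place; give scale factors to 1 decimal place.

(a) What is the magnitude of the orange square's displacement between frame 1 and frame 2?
8.0

The orange square moved from (2.2, 3.5) to (6.5, 10.2), a distance of √(4.3² + 6.7²) ≈ 8.0.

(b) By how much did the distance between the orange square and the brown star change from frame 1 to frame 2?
-0.4

Distance in frame 1: 6.0. Distance in frame 2: 5.6.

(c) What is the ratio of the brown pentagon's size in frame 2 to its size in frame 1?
0.7×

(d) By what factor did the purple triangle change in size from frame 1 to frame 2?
0.8×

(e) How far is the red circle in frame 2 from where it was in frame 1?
7.5

The red circle moved from (6.7, 9.5) to (5.9, 17.0), a distance of √(0.8² + 7.5²) ≈ 7.5.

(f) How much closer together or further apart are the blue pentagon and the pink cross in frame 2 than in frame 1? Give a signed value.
-1.1

Distance in frame 1: 9.0. Distance in frame 2: 7.9.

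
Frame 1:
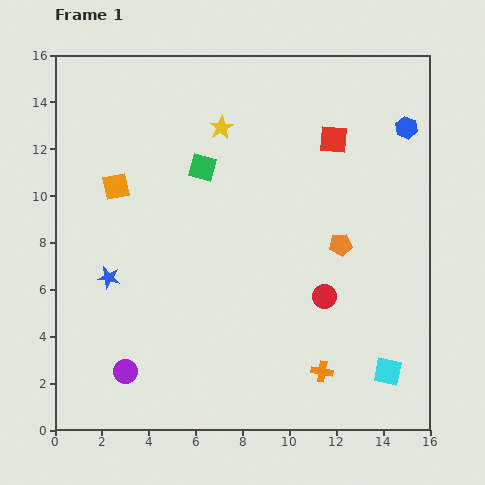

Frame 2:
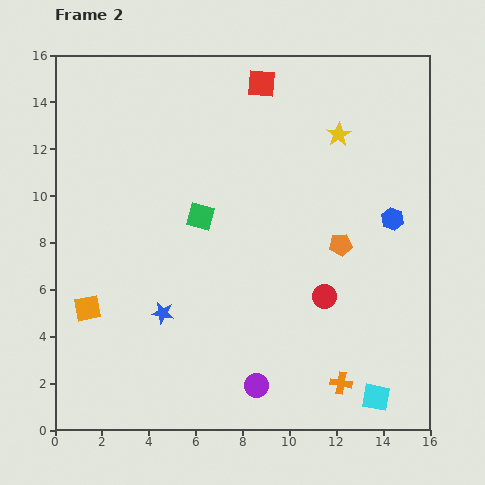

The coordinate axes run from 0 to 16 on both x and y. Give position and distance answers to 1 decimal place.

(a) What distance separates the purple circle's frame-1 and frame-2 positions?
5.6

The purple circle moved from (3.0, 2.5) to (8.6, 1.9), a distance of √(5.6² + 0.6²) ≈ 5.6.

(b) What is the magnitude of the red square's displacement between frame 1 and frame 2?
3.9

The red square moved from (11.9, 12.4) to (8.8, 14.8), a distance of √(3.1² + 2.4²) ≈ 3.9.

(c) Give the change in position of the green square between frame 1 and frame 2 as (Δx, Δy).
(-0.1, -2.1)

The green square was at (6.3, 11.2) in frame 1 and (6.2, 9.1) in frame 2.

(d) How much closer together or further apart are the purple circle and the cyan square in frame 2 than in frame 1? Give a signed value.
-6.1

Distance in frame 1: 11.2. Distance in frame 2: 5.1.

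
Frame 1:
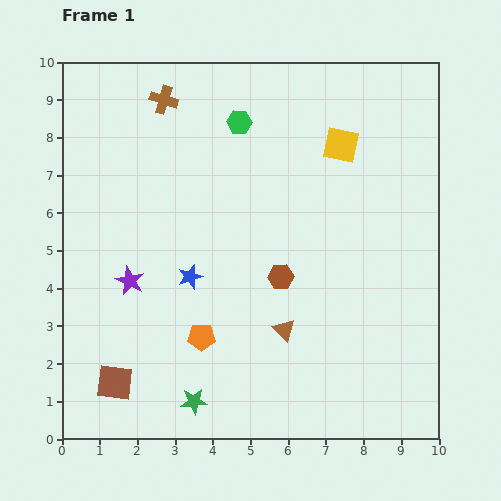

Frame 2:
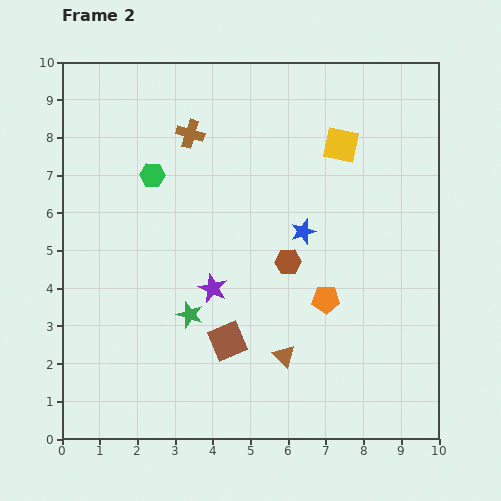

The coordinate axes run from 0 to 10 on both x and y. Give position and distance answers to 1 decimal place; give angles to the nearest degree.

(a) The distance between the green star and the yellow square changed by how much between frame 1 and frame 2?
-1.8

Distance in frame 1: 7.8. Distance in frame 2: 6.0.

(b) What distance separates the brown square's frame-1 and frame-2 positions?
3.2

The brown square moved from (1.4, 1.5) to (4.4, 2.6), a distance of √(3.0² + 1.1²) ≈ 3.2.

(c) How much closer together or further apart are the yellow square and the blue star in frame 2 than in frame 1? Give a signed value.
-2.8

Distance in frame 1: 5.3. Distance in frame 2: 2.5.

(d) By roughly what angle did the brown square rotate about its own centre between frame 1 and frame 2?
30° counter-clockwise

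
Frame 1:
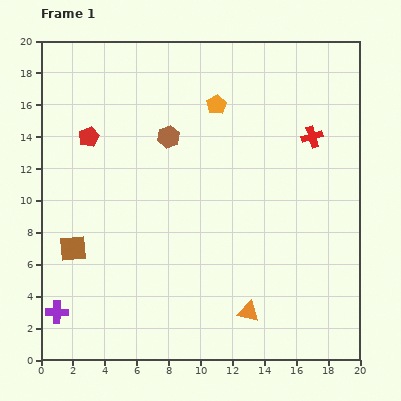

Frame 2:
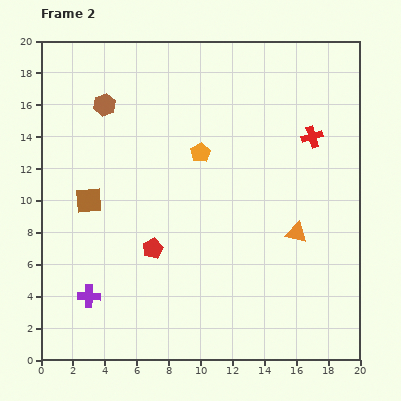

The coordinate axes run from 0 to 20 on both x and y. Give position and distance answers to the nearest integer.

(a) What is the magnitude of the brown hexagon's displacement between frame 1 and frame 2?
4

The brown hexagon moved from (8, 14) to (4, 16), a distance of √(4² + 2²) ≈ 4.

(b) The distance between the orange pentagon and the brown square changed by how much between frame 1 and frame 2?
-5

Distance in frame 1: 13. Distance in frame 2: 8.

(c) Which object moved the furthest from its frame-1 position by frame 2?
the red pentagon

(moved 8; next 6)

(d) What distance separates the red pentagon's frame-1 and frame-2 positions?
8

The red pentagon moved from (3, 14) to (7, 7), a distance of √(4² + 7²) ≈ 8.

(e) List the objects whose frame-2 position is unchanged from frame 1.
the red cross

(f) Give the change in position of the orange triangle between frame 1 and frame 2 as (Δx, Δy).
(3, 5)

The orange triangle was at (13, 3) in frame 1 and (16, 8) in frame 2.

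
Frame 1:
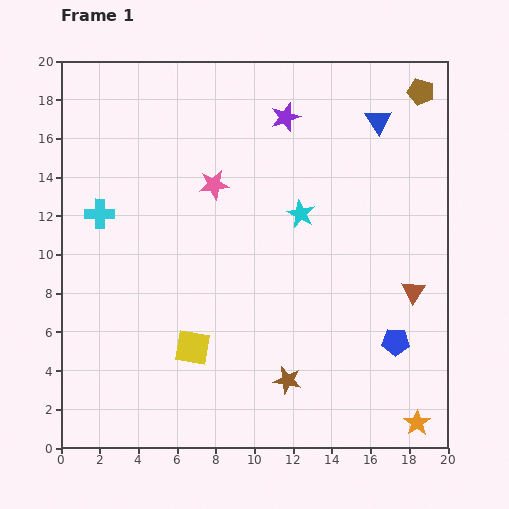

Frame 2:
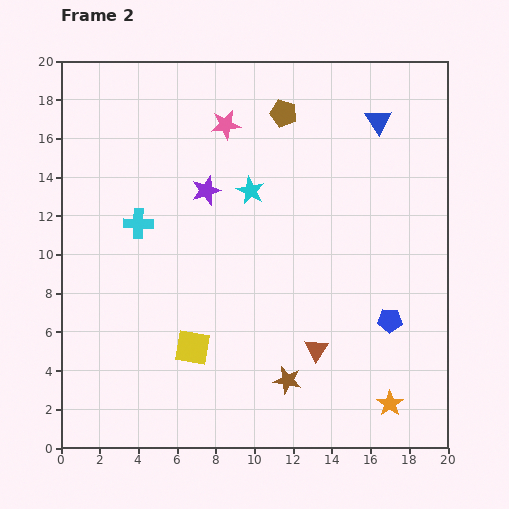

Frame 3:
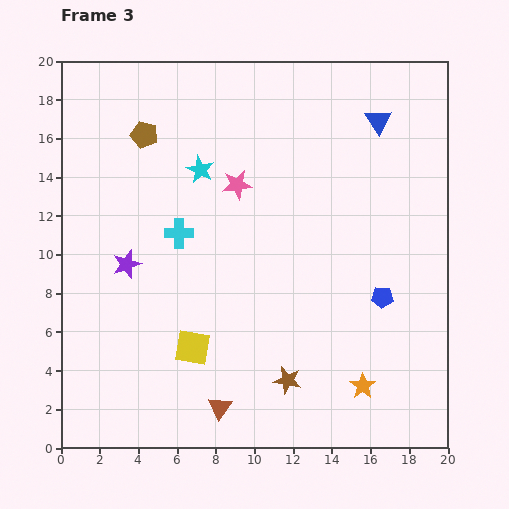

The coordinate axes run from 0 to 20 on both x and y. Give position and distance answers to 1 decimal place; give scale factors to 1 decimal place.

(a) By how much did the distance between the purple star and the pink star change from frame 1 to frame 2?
-1.6

Distance in frame 1: 5.1. Distance in frame 2: 3.5.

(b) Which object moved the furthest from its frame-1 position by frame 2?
the brown pentagon

(moved 7.2; next 5.8)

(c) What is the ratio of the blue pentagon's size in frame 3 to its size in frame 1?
0.8×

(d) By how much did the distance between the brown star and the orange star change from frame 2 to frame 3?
-1.5

Distance in frame 2: 5.4. Distance in frame 3: 3.9.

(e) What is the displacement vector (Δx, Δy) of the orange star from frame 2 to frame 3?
(-1.4, 0.9)

The orange star was at (17.0, 2.3) in frame 2 and (15.6, 3.2) in frame 3.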